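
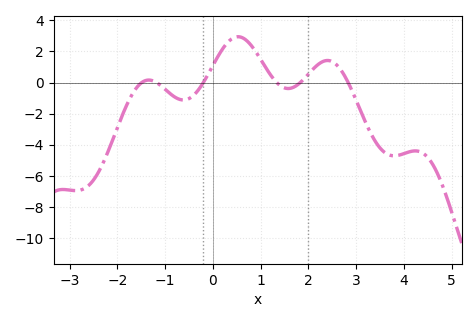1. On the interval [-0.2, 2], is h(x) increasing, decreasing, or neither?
neither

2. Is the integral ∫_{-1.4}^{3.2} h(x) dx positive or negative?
positive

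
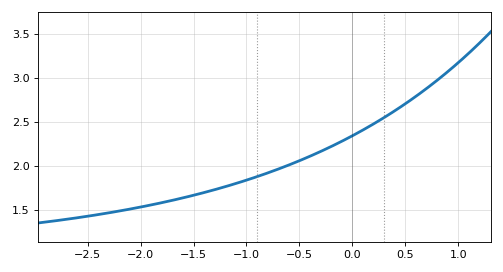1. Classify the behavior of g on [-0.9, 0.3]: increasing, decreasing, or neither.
increasing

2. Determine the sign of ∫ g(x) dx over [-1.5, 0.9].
positive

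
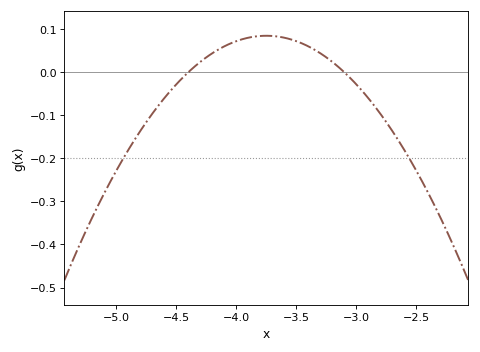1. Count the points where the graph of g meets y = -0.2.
2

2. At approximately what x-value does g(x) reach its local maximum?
-3.75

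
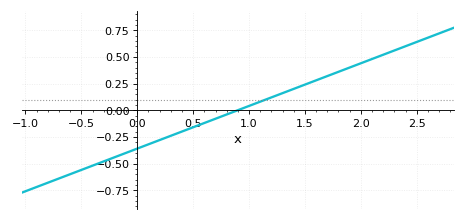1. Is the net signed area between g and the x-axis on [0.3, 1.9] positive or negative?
positive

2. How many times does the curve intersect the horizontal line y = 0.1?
1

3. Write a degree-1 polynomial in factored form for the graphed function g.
y = 0.4(x - 0.9)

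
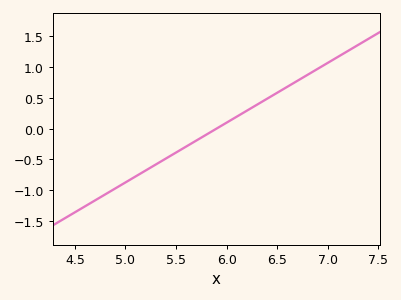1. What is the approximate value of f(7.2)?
1.26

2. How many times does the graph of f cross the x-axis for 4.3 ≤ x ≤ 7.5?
1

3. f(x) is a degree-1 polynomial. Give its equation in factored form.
y = 0.97(x - 5.9)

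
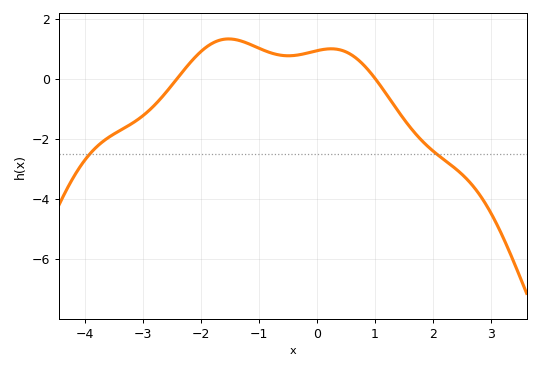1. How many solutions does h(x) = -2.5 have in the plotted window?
2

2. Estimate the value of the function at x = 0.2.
1.01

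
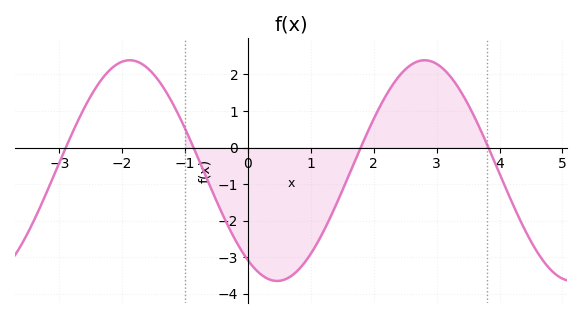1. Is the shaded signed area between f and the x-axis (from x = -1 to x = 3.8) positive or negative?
negative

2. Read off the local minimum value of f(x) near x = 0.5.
-3.65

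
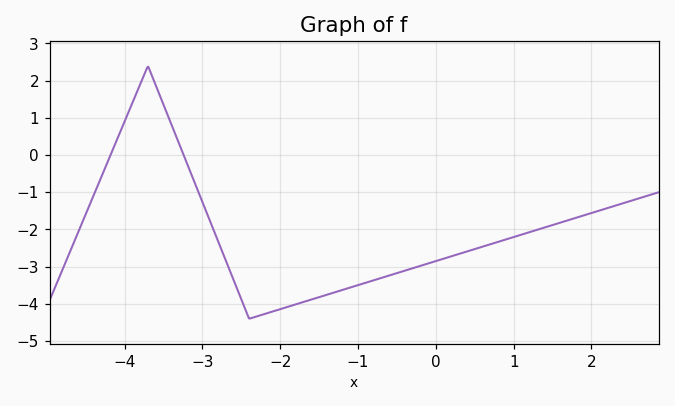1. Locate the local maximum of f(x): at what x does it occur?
-3.7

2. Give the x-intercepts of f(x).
-4.18, -3.24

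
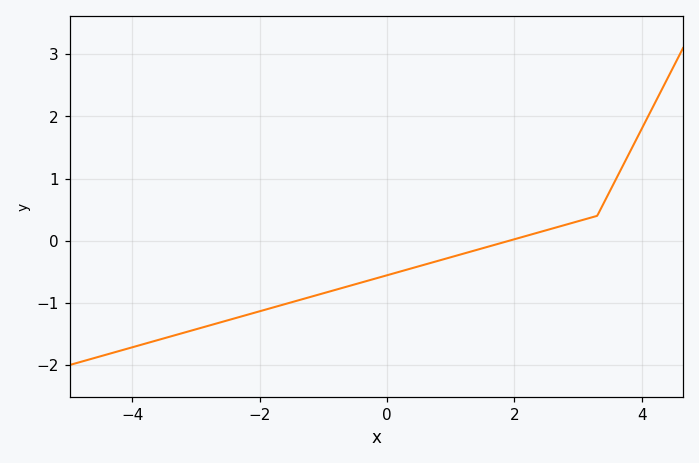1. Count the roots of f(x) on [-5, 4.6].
1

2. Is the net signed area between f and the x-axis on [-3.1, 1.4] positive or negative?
negative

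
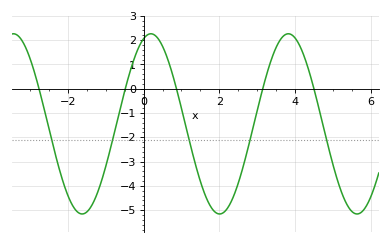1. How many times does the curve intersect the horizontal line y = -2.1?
5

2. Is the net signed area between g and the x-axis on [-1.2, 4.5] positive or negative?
negative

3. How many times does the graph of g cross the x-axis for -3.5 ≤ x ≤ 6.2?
5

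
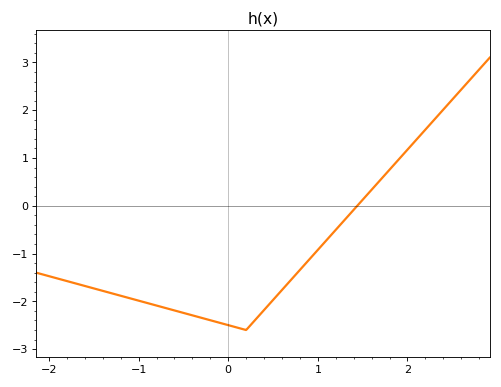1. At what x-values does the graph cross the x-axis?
1.4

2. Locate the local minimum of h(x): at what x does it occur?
0.2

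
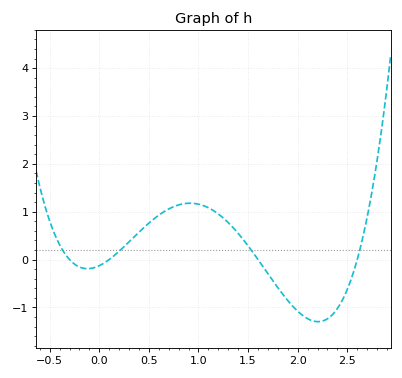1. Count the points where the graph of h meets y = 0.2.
4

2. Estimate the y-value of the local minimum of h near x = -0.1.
-0.191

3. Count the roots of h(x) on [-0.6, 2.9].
4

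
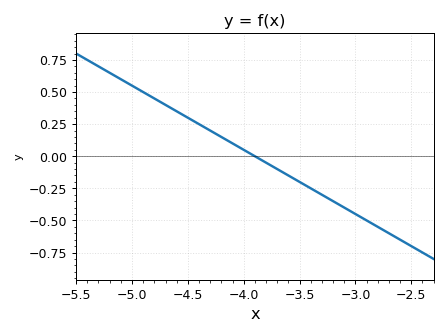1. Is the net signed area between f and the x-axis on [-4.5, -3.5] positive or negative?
positive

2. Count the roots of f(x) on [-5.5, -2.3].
1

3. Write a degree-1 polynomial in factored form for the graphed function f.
y = -0.5(x + 3.9)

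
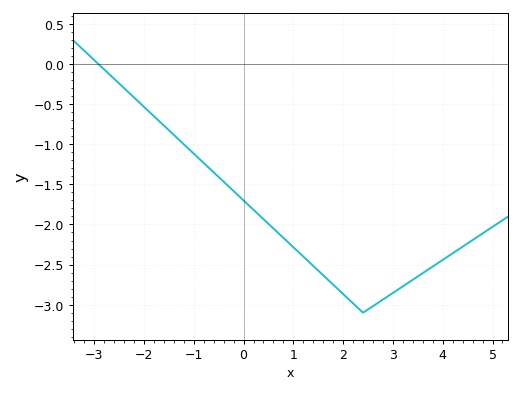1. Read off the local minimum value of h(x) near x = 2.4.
-3.1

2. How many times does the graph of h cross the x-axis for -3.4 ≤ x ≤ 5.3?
1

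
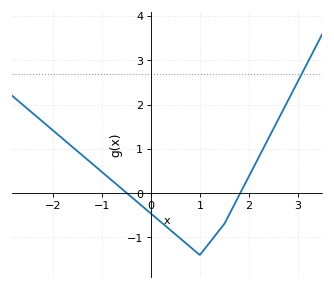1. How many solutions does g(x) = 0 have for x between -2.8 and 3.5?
2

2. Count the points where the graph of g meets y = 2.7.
1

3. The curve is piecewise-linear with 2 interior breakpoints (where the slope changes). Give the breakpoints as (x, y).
(1, -1.4); (1.5, -0.7)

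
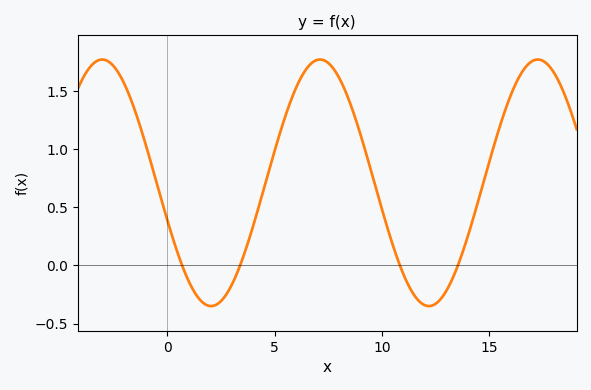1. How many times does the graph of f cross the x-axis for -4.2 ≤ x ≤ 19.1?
4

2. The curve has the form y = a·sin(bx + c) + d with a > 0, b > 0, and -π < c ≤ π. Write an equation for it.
y = 1.06sin(0.62x - 2.8) + 0.71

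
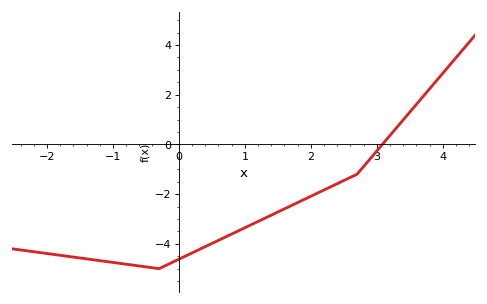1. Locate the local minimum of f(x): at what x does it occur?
-0.3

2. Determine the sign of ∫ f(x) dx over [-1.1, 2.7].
negative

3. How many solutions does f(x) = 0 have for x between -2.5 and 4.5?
1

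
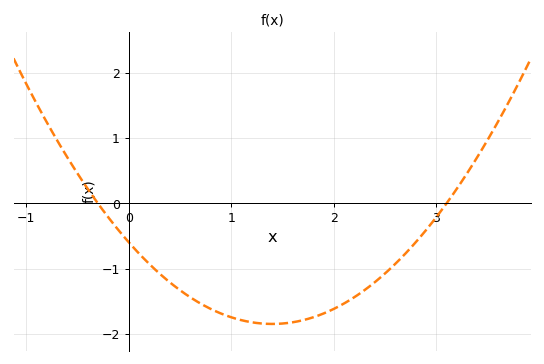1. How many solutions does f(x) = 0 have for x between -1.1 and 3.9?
2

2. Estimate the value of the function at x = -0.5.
0.5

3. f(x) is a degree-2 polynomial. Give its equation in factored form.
y = 0.64(x + 0.3)(x - 3.1)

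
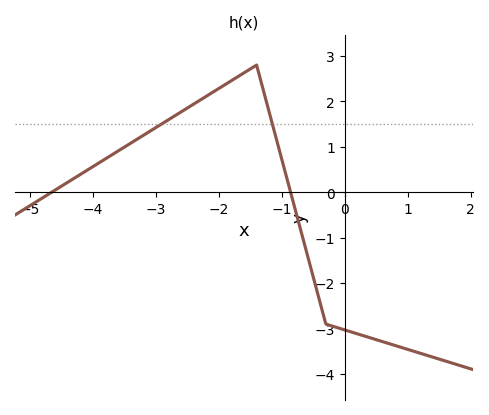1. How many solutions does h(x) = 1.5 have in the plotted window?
2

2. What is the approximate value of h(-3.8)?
0.7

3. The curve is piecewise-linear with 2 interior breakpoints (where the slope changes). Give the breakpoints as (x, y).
(-1.4, 2.8); (-0.3, -2.9)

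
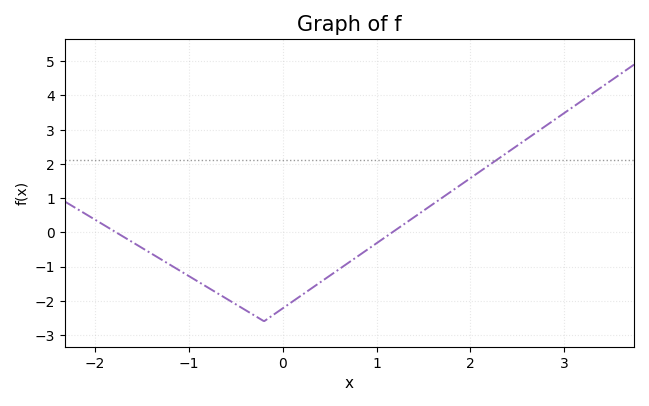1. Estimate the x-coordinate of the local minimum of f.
-0.2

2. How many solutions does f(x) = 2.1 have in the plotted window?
1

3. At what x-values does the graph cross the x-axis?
-1.8, 1.2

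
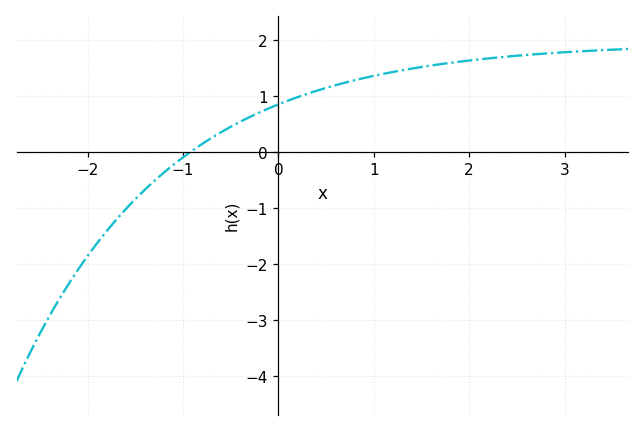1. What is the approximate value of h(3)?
1.78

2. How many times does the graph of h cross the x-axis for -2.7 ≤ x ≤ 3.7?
1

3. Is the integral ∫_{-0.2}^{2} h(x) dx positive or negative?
positive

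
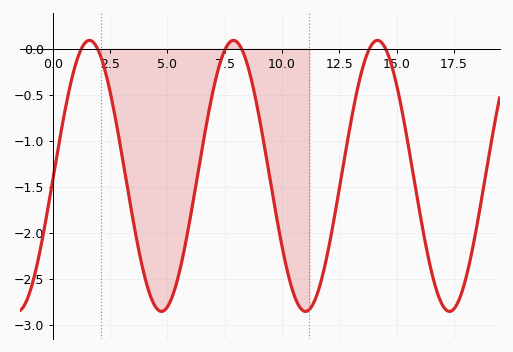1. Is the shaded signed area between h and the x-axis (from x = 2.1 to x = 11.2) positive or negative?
negative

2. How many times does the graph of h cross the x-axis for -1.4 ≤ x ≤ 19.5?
6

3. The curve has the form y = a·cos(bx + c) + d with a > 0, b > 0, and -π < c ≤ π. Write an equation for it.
y = 1.47cos(1x - 1.6) - 1.38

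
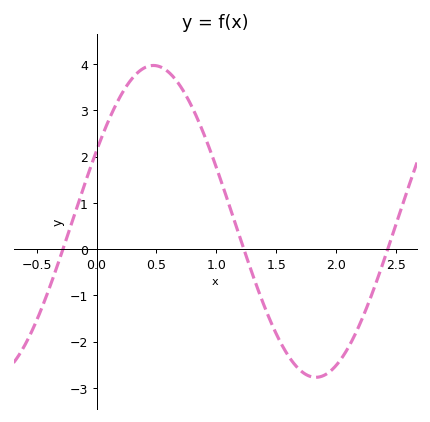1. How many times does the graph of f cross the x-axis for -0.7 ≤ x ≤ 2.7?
3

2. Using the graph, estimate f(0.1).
2.78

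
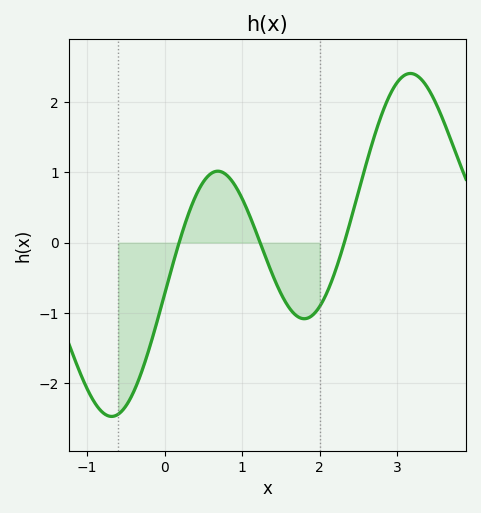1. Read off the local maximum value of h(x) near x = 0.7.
1.02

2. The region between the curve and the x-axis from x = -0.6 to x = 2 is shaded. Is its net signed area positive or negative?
negative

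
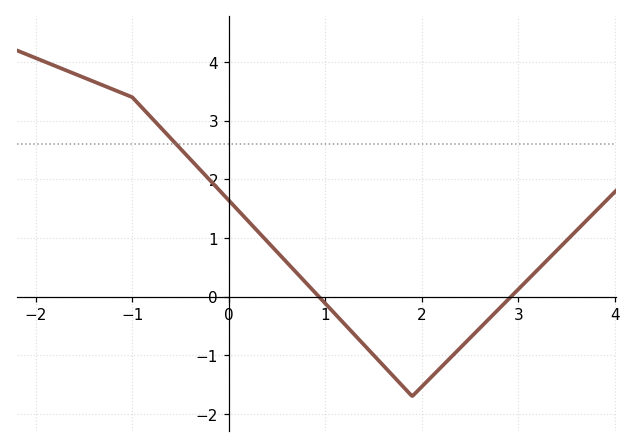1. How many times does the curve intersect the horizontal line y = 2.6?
1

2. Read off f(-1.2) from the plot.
3.5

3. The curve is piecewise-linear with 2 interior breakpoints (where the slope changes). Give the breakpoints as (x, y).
(-1, 3.4); (1.9, -1.7)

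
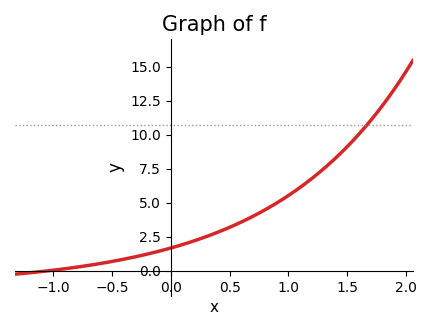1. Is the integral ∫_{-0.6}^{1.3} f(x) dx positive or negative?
positive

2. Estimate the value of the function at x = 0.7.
4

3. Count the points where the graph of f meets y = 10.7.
1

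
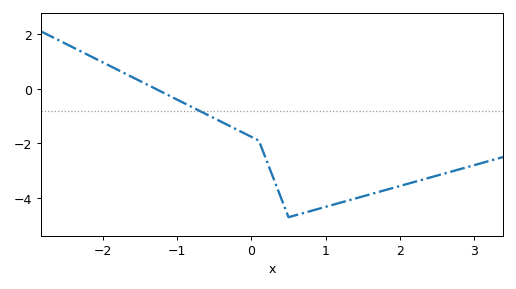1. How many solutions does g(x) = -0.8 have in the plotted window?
1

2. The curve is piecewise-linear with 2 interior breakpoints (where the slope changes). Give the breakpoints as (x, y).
(0.1, -1.9); (0.5, -4.7)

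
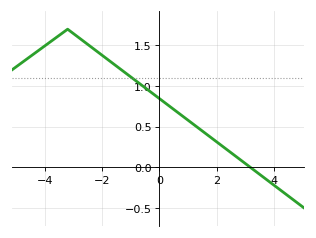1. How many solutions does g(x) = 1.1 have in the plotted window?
1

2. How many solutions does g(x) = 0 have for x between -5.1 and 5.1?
1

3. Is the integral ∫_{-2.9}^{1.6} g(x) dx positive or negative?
positive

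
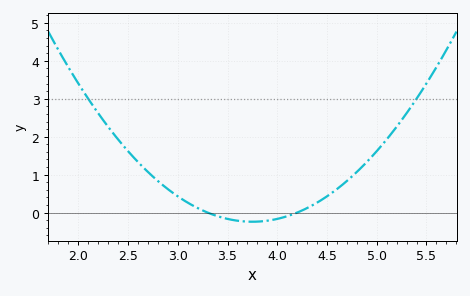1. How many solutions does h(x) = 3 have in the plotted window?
2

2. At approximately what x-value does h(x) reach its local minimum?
3.75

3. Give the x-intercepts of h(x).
3.3, 4.2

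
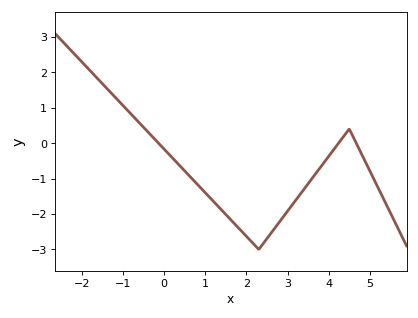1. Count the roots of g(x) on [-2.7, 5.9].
3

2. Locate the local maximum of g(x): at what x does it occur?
4.4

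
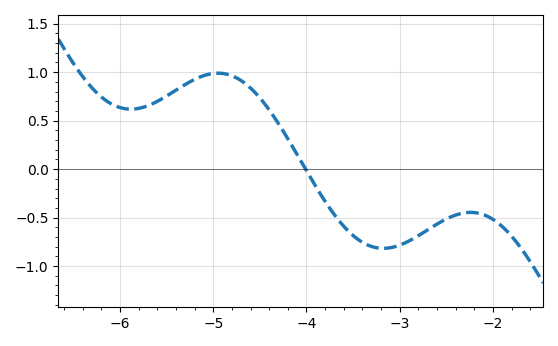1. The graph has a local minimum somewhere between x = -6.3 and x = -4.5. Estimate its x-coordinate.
-5.9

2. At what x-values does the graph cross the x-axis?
-4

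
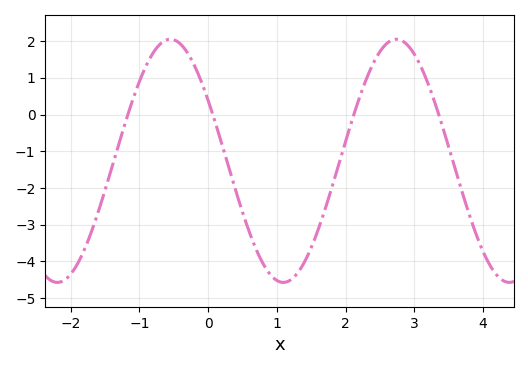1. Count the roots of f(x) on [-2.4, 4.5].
4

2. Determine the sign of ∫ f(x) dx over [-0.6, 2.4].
negative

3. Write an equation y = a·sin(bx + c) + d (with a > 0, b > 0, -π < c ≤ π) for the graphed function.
y = 3.31sin(1.91x + 2.62) - 1.26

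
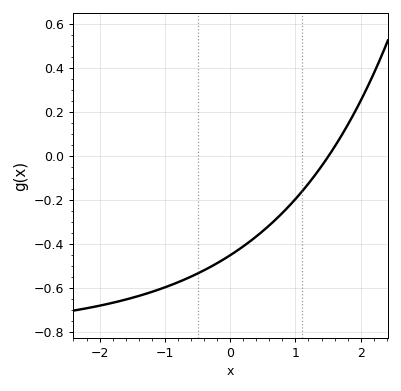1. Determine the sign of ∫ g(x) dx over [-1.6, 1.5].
negative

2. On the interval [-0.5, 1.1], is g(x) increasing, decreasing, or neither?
increasing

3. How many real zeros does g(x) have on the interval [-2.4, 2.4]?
1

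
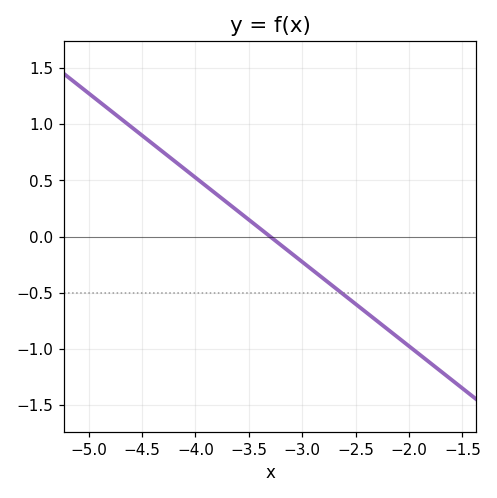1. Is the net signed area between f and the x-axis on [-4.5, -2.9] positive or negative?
positive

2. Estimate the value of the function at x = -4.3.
0.75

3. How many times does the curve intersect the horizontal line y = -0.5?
1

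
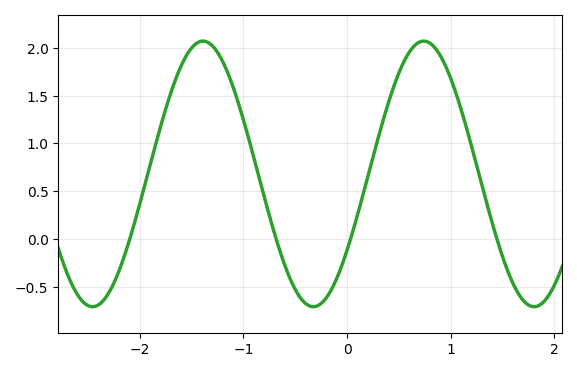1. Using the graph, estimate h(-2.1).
0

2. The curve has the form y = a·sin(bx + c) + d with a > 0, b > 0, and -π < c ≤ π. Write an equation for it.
y = 1.39sin(3x - 0.61) + 0.68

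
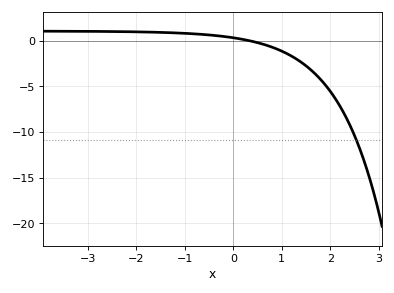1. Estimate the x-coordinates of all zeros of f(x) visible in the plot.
0.3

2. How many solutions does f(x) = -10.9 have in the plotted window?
1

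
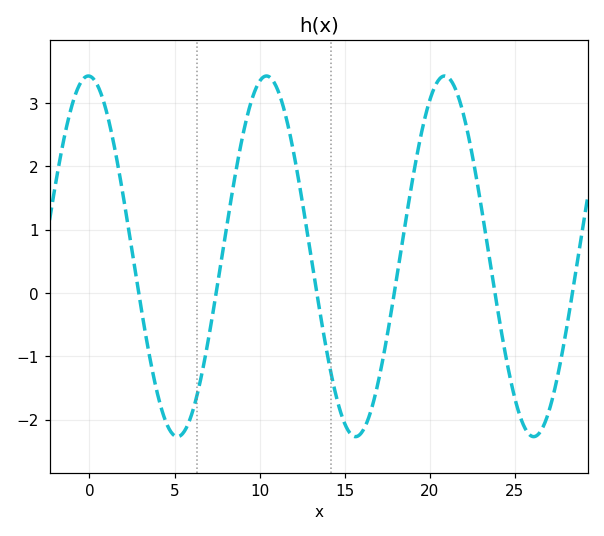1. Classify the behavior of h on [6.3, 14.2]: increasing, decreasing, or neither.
neither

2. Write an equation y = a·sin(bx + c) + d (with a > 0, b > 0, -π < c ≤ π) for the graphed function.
y = 2.85sin(0.6x + 1.61) + 0.58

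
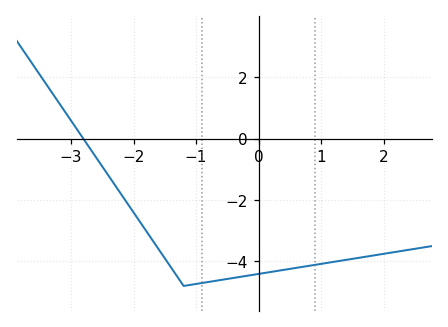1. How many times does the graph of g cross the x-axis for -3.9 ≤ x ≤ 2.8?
1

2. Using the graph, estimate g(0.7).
-4.2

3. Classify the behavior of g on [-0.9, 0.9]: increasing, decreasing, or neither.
increasing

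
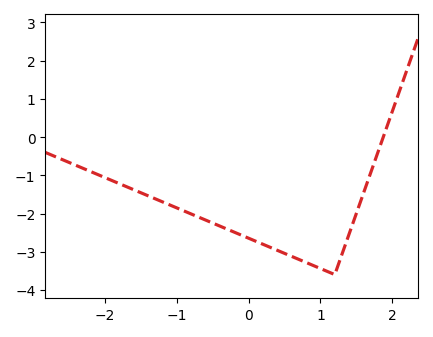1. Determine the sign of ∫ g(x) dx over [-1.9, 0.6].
negative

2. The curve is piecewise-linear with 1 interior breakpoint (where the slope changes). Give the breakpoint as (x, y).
(1.2, -3.6)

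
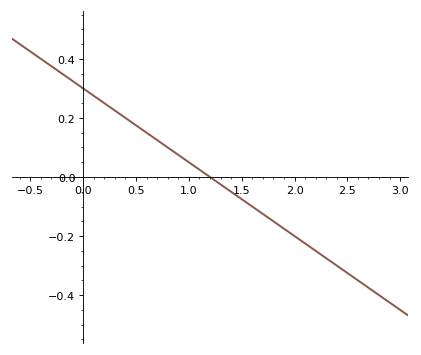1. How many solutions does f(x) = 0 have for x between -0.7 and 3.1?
1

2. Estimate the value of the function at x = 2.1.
-0.225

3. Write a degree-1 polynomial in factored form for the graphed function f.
y = -0.25(x - 1.2)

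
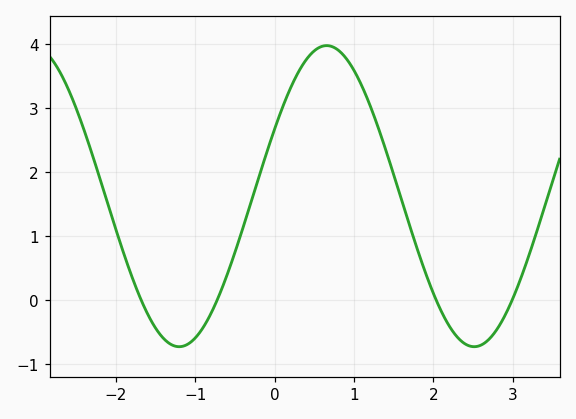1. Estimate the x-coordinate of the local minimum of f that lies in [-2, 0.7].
-1.2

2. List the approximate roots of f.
-1.68, -0.723, 2.04, 2.99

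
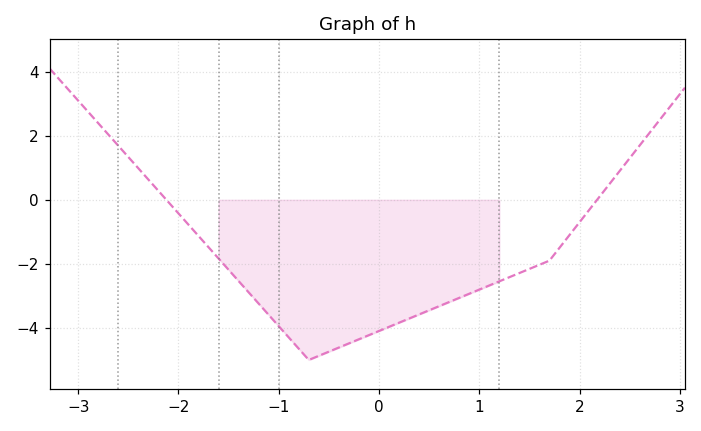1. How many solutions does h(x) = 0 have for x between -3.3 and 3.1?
2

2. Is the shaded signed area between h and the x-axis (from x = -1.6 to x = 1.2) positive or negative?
negative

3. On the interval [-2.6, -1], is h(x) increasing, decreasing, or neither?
decreasing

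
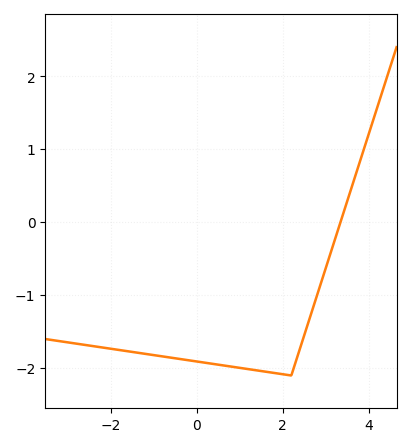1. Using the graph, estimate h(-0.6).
-1.9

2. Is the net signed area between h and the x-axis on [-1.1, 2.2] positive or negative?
negative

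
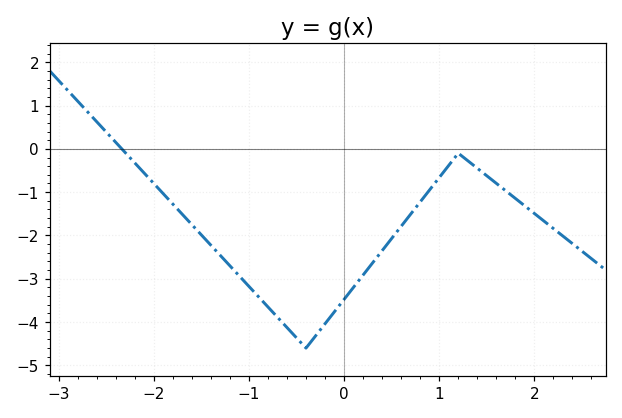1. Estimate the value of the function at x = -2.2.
-0.3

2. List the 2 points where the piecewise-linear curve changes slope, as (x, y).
(-0.4, -4.6); (1.2, -0.1)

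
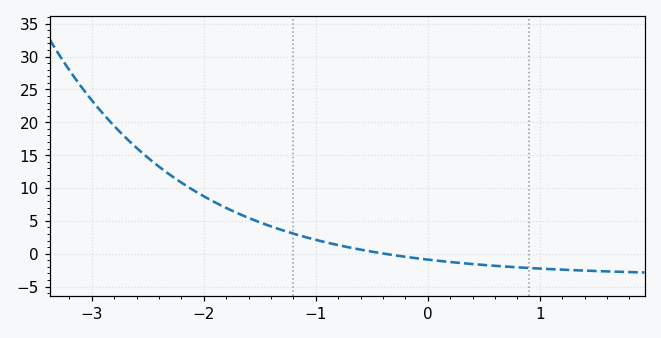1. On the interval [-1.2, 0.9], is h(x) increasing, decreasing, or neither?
decreasing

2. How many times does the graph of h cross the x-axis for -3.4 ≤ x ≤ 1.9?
1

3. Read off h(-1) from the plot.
2.11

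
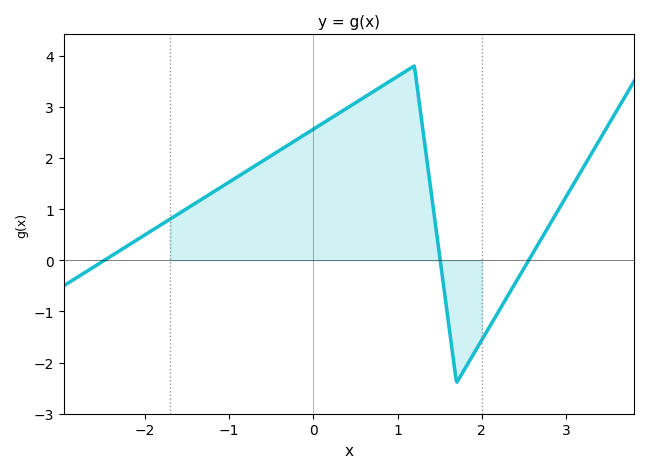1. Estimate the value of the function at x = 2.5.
-0.2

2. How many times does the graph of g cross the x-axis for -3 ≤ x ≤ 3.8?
3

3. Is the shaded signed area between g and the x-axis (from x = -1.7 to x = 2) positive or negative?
positive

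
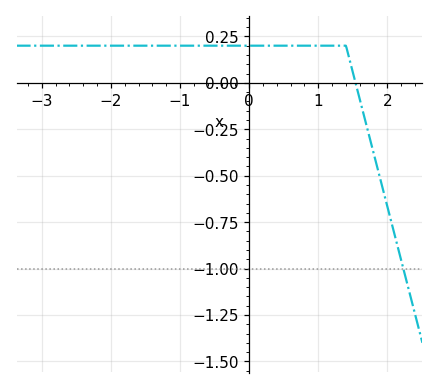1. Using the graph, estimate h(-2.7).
0.2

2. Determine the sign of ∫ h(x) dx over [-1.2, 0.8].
positive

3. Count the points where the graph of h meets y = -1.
1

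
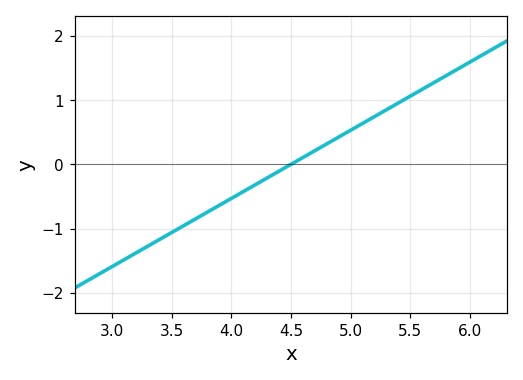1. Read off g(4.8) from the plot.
0.3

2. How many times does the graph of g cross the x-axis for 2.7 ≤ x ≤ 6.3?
1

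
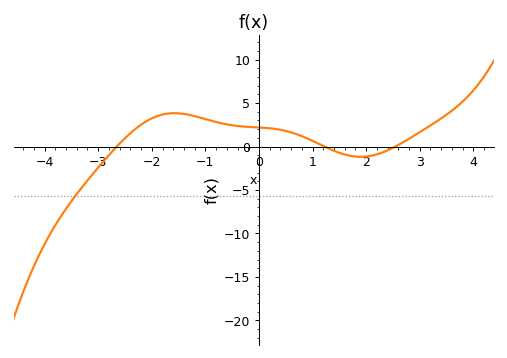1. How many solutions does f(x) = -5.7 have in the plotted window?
1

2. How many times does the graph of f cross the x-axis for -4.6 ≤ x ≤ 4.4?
3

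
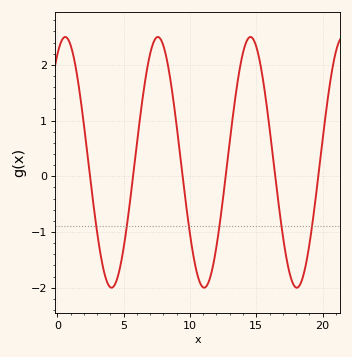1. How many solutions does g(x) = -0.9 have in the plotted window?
6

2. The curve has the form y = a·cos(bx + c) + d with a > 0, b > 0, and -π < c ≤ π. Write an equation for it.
y = 2.25cos(0.9x - 0.542) + 0.25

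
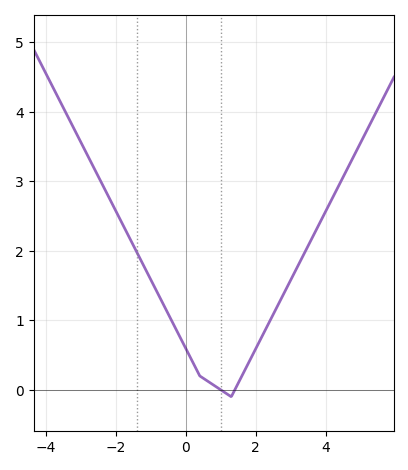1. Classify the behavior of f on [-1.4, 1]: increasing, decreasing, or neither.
decreasing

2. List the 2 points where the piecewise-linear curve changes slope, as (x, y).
(0.4, 0.2); (1.3, -0.1)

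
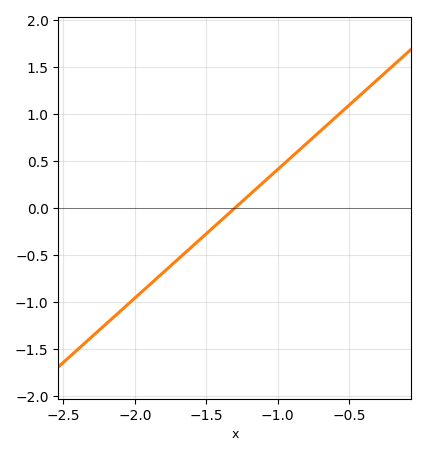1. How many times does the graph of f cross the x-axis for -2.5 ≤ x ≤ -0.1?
1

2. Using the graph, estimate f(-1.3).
0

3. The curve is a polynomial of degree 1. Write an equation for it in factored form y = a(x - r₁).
y = 1.37(x + 1.3)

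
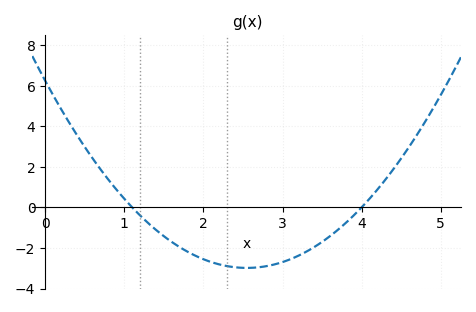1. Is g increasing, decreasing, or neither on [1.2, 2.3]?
decreasing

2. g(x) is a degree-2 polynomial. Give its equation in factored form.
y = 1.42(x - 1.1)(x - 4)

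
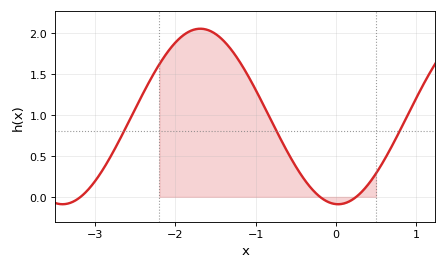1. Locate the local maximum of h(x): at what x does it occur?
-1.7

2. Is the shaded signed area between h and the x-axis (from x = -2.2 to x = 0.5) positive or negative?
positive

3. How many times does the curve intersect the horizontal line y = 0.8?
3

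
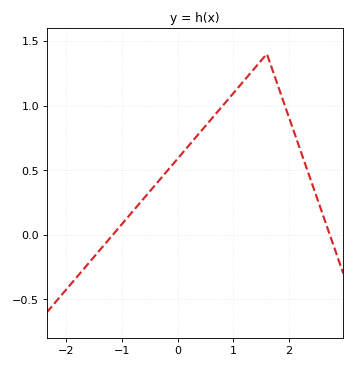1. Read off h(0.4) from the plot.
0.8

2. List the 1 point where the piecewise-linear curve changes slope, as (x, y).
(1.6, 1.4)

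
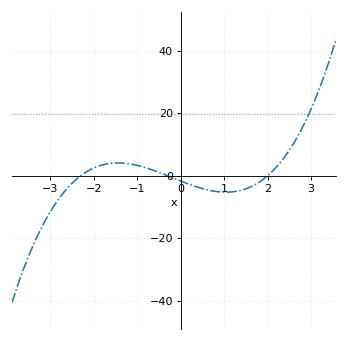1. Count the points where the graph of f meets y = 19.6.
1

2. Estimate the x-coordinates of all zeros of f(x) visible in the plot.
-2.3, -0.3, 2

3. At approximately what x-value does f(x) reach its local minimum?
1.04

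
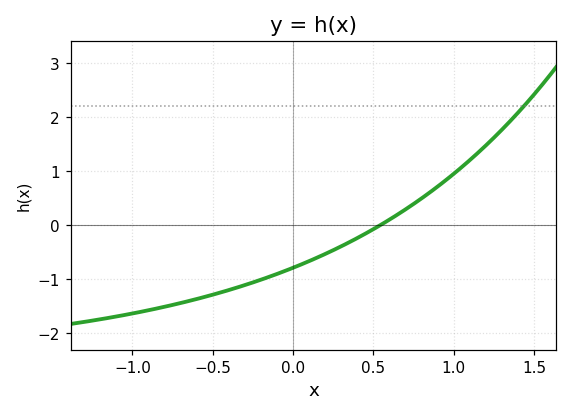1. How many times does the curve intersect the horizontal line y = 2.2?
1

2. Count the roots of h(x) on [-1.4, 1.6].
1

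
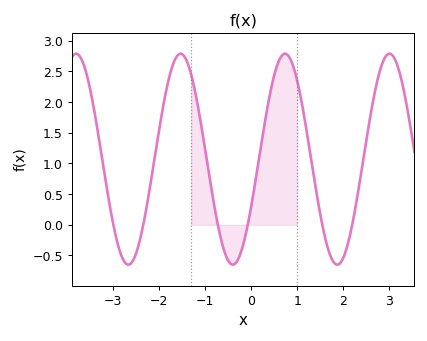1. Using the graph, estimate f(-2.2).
0.6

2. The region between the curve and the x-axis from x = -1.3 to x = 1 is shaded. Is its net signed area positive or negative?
positive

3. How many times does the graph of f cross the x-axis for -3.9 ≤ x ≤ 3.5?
6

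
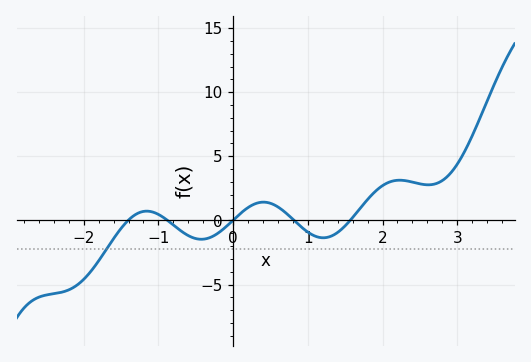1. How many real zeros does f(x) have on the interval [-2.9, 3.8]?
5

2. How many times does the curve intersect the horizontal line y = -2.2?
1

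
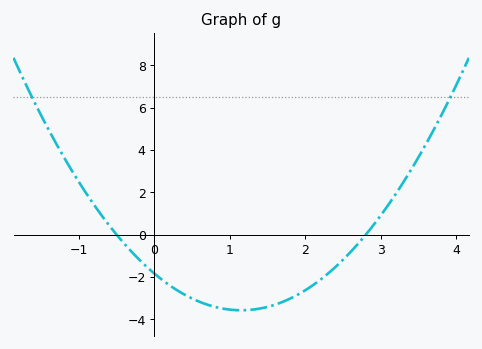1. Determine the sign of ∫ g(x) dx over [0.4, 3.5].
negative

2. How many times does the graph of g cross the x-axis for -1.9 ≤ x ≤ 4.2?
2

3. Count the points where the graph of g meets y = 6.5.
2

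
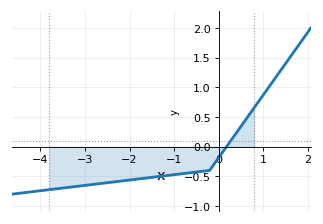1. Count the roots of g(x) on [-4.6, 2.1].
1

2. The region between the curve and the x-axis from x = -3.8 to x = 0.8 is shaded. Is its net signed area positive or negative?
negative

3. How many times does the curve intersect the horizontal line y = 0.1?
1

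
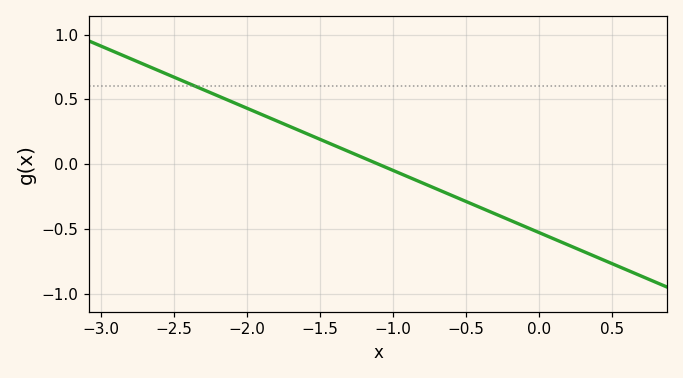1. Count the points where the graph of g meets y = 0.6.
1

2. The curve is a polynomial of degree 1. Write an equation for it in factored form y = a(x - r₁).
y = -0.48(x + 1.1)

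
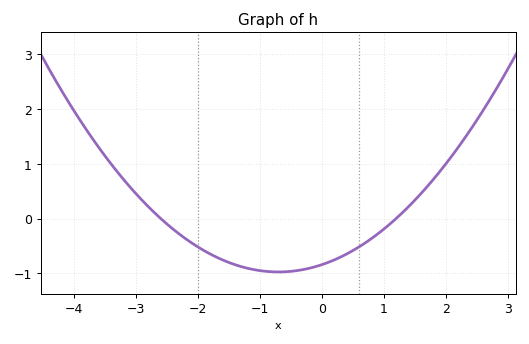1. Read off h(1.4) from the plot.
0.216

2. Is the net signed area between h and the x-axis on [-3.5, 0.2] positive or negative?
negative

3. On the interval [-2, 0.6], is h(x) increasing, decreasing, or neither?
neither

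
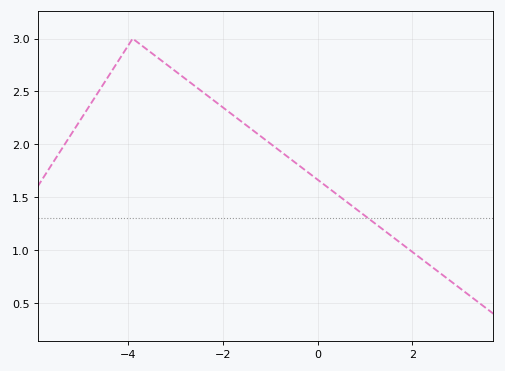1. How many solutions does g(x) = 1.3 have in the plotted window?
1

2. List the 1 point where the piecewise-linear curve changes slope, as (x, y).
(-3.9, 3)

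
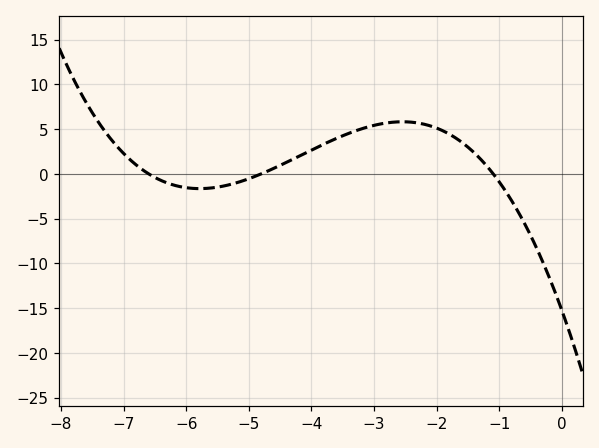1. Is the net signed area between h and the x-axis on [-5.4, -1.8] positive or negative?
positive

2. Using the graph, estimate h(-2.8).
5.68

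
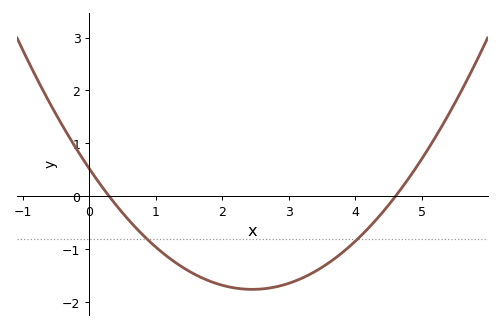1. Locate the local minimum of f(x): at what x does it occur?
2.45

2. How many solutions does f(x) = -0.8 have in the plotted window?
2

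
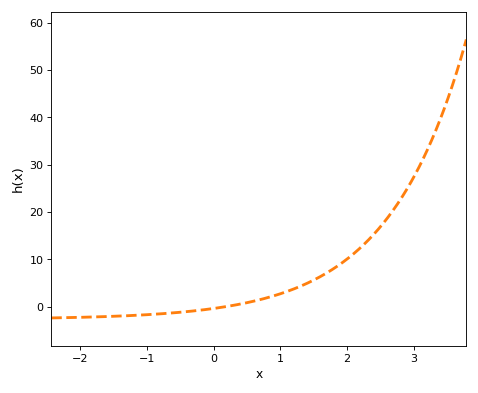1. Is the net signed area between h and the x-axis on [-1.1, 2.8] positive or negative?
positive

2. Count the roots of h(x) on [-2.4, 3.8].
1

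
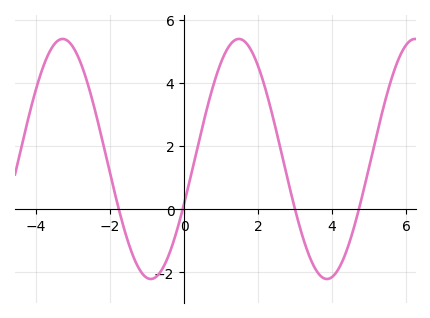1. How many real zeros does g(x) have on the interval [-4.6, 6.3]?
4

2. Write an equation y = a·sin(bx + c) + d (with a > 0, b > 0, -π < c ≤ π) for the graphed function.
y = 3.8sin(1.32x - 0.382) + 1.59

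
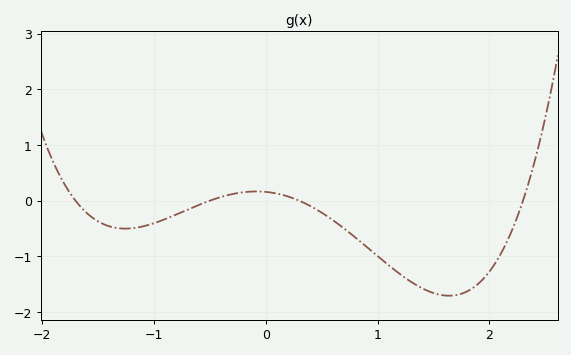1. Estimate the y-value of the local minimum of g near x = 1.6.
-1.71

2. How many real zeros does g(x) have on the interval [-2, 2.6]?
4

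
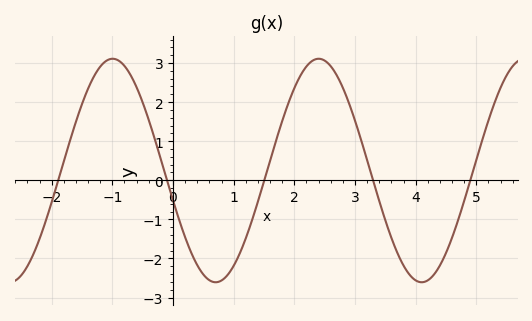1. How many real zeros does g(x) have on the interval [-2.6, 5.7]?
5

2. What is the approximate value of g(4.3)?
-2.4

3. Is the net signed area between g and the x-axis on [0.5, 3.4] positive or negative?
positive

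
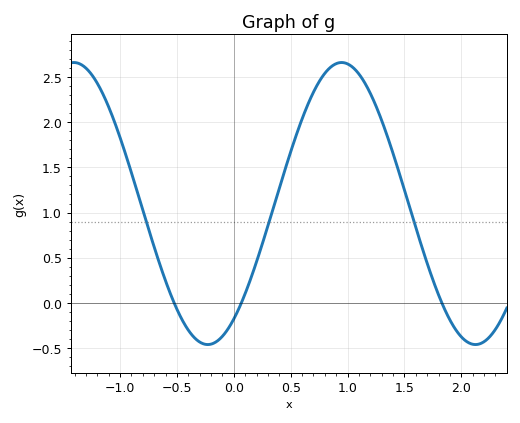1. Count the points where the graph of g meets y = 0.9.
3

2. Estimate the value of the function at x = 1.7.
0.45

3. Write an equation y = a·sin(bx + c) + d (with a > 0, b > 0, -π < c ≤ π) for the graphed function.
y = 1.56sin(2.7x - 0.96) + 1.1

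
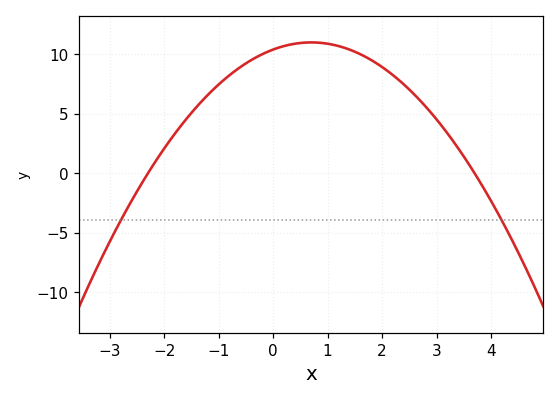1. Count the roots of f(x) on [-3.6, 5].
2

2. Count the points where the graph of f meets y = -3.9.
2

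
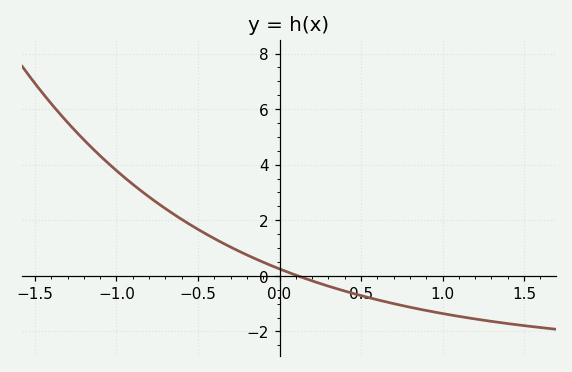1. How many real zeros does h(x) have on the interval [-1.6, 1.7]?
1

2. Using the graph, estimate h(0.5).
-0.709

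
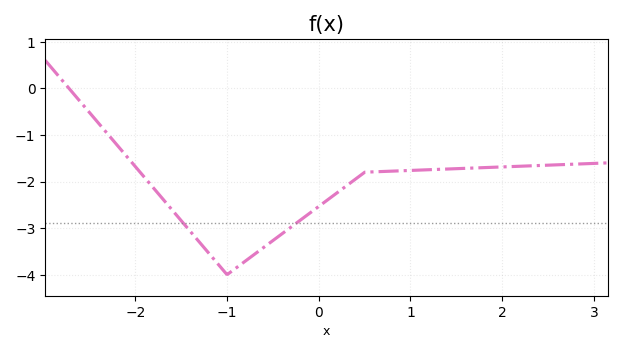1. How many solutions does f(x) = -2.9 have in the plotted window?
2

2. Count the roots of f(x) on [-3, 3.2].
1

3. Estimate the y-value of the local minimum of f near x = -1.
-4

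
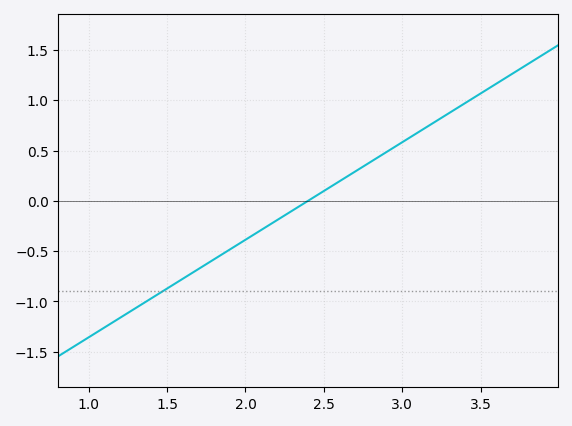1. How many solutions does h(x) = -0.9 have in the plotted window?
1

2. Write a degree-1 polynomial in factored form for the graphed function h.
y = 0.97(x - 2.4)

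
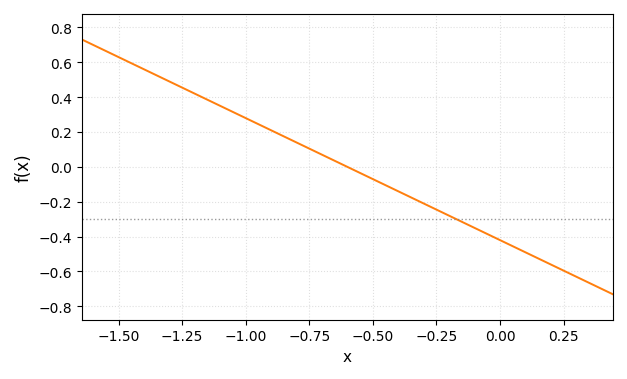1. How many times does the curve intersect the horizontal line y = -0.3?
1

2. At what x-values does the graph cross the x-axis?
-0.6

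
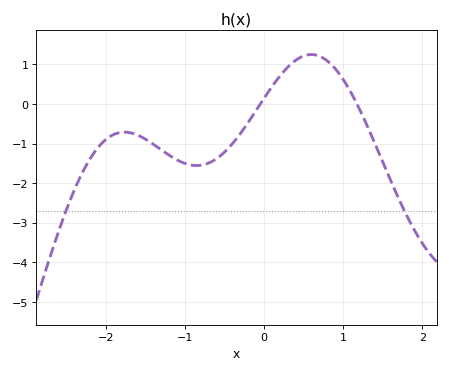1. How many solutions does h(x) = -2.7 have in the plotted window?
2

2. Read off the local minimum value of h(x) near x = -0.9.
-1.6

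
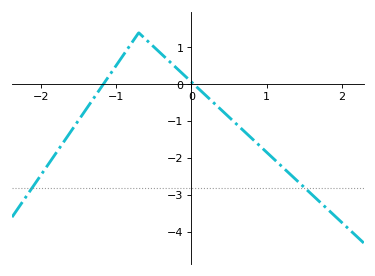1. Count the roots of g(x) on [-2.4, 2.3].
2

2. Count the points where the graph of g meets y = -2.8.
2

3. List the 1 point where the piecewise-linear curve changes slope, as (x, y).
(-0.7, 1.4)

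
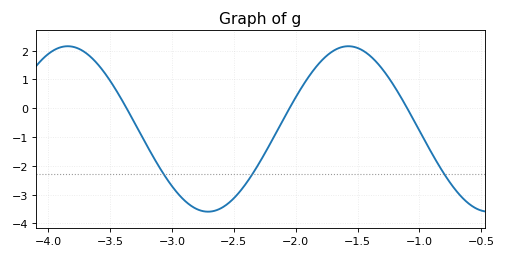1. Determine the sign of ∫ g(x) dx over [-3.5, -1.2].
negative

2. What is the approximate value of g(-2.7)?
-3.6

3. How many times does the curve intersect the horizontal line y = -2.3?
3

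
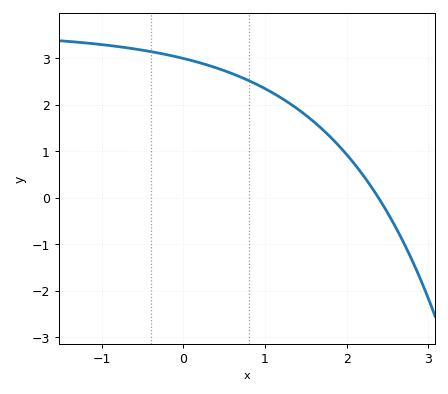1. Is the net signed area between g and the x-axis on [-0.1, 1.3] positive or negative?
positive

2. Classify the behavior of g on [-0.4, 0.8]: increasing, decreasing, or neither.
decreasing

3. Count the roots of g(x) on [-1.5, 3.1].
1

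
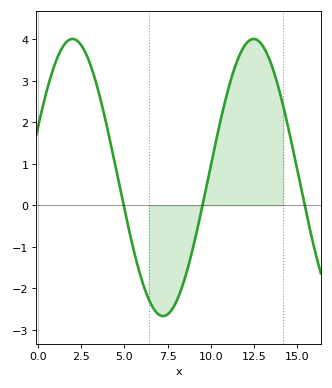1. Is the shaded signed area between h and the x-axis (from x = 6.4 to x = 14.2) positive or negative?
positive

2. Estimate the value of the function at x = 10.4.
1.7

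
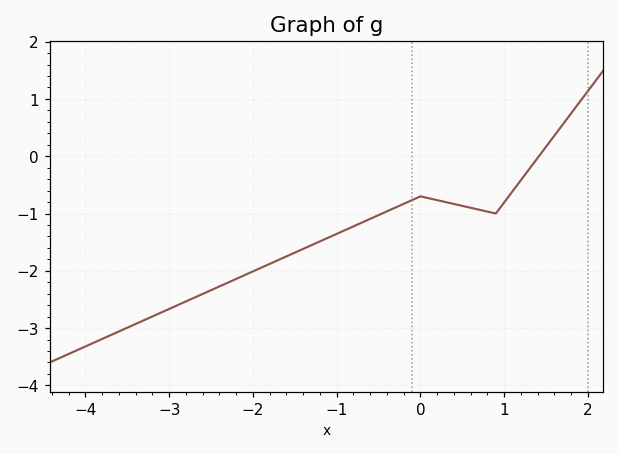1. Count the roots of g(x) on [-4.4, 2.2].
1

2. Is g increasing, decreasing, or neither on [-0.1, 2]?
neither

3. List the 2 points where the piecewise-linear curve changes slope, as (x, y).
(0, -0.7); (0.9, -1)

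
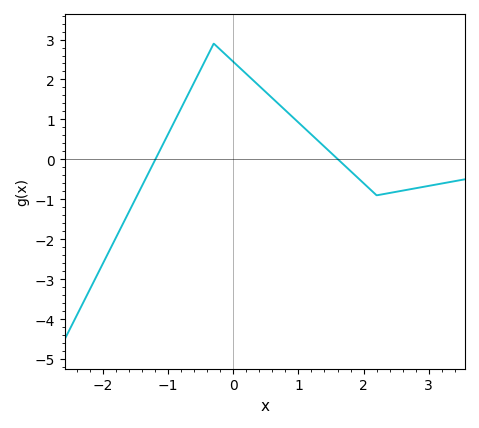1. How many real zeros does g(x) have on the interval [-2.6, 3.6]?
2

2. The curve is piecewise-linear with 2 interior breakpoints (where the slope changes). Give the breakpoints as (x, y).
(-0.3, 2.9); (2.2, -0.9)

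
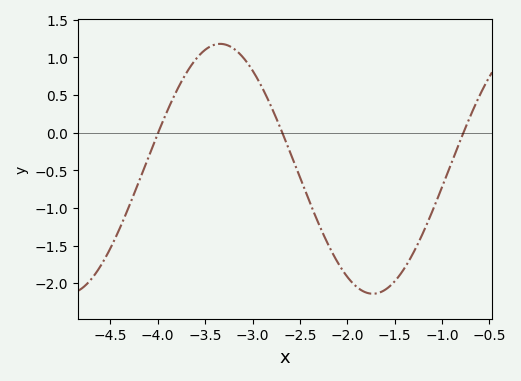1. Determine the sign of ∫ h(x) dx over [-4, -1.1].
negative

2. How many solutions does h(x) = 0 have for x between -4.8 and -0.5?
3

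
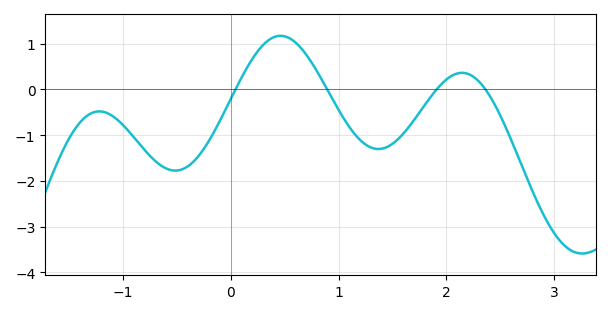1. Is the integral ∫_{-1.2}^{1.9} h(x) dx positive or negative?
negative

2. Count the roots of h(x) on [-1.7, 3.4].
4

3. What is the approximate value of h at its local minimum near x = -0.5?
-1.8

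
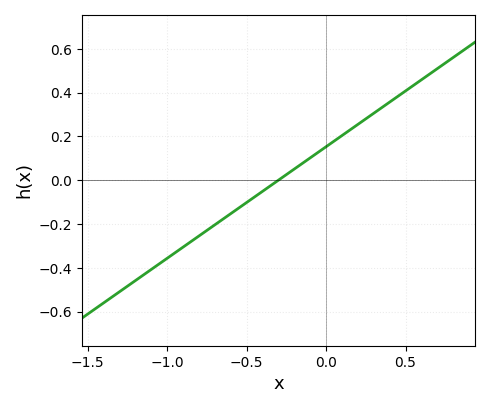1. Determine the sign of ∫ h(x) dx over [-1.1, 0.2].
negative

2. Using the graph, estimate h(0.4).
0.36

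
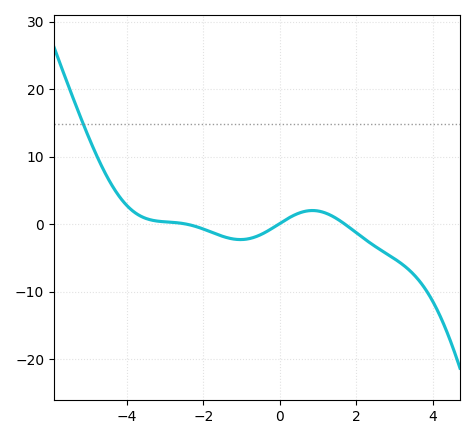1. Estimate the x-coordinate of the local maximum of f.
0.85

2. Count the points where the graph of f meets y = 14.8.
1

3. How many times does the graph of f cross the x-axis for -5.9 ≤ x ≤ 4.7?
3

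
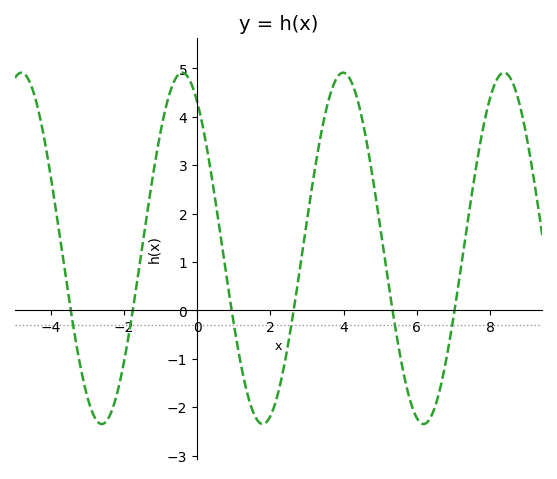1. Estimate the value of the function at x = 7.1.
0.3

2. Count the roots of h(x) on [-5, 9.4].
6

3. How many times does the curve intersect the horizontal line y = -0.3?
6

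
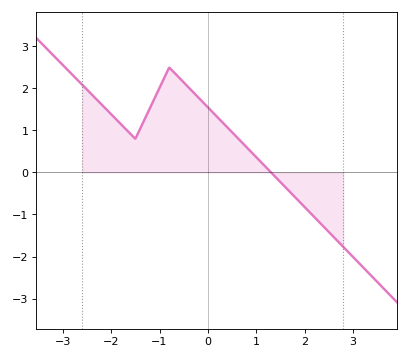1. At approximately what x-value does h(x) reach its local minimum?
-1.5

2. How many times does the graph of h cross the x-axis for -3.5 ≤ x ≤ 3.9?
1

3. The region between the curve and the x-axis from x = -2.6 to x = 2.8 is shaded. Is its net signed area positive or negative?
positive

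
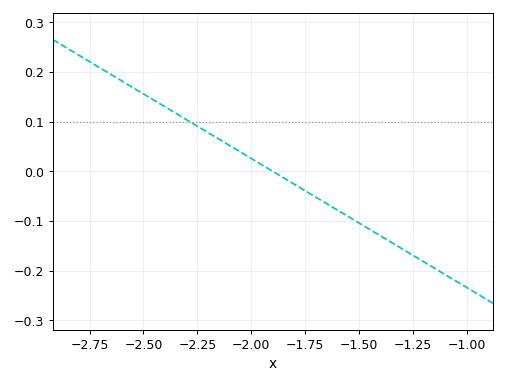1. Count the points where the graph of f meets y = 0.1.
1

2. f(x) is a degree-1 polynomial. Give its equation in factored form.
y = -0.26(x + 1.9)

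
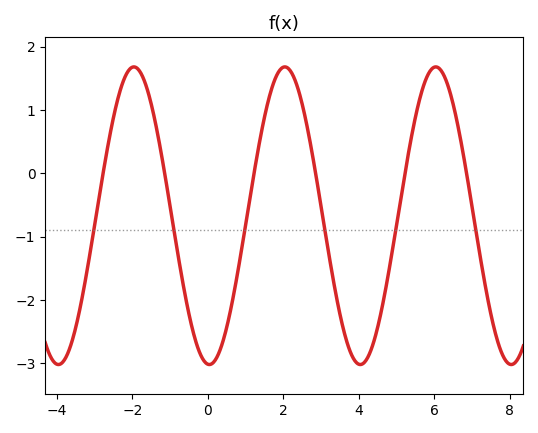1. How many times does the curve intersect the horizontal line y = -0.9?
6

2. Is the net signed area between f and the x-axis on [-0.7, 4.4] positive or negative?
negative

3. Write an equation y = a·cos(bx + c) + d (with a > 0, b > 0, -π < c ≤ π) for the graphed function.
y = 2.35cos(1.57x + 3.08) - 0.67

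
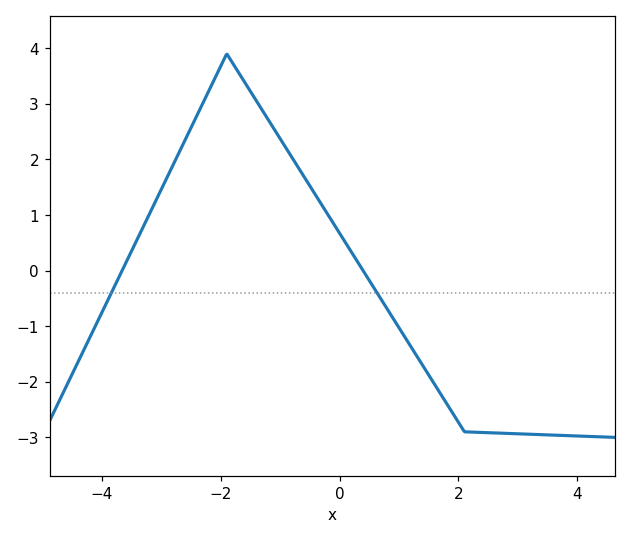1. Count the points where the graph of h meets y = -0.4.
2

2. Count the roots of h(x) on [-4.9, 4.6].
2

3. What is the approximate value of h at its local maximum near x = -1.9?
3.9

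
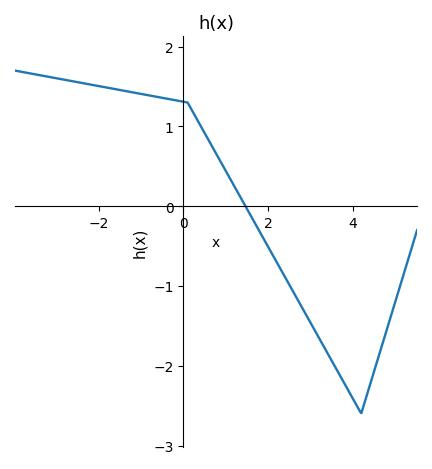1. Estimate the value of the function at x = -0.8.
1.4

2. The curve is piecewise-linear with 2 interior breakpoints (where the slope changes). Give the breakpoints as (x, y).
(0.1, 1.3); (4.2, -2.6)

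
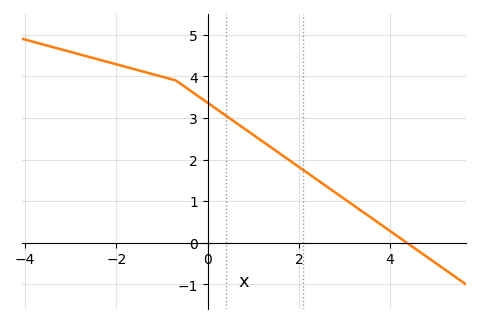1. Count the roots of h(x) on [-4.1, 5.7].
1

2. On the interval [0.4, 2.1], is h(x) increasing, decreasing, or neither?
decreasing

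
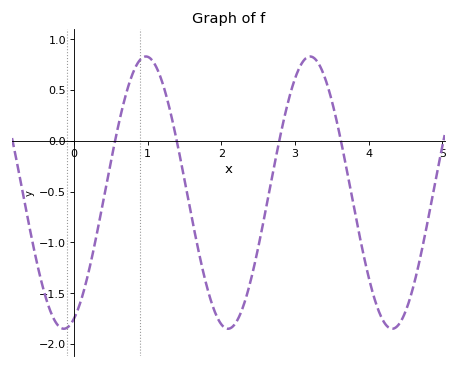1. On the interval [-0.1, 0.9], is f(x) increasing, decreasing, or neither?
increasing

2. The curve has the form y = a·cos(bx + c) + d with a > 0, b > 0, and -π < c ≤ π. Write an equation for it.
y = 1.34cos(2.8x - 2.8) - 0.51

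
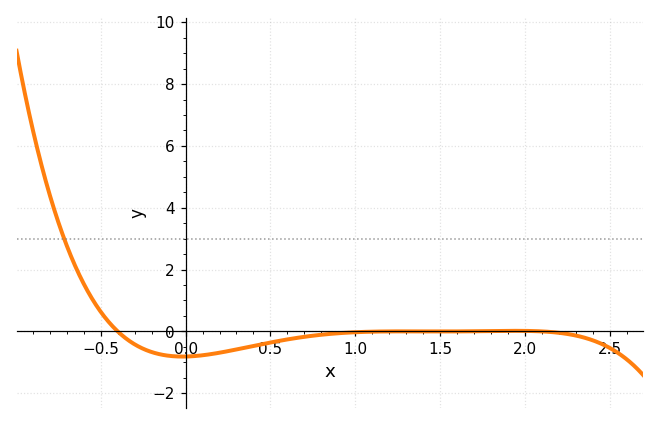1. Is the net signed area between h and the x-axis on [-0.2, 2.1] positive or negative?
negative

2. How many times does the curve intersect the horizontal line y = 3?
1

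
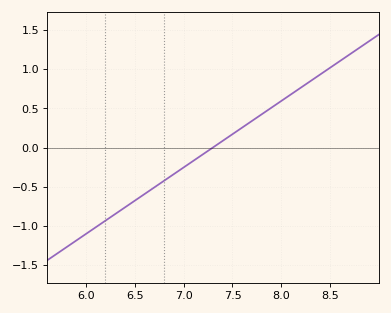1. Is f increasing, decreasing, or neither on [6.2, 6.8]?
increasing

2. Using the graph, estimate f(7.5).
0.15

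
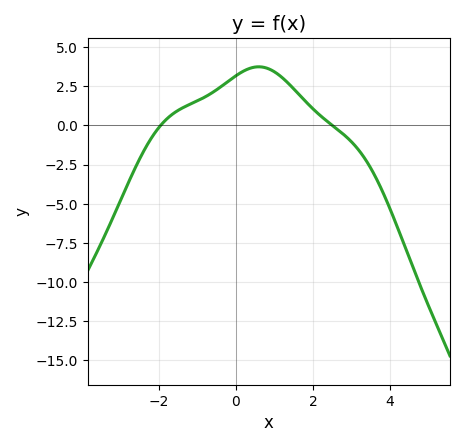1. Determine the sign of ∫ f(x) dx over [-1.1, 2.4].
positive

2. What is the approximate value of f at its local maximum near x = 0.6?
4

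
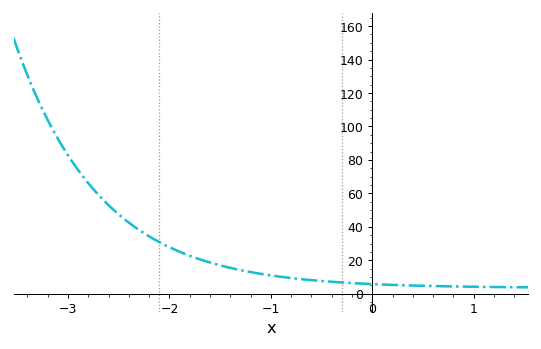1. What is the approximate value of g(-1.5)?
16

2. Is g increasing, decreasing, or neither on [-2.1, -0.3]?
decreasing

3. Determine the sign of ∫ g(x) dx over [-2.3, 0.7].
positive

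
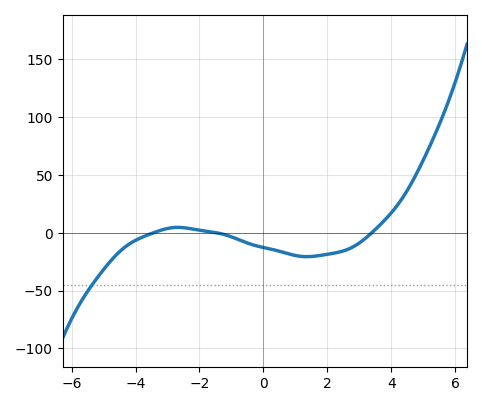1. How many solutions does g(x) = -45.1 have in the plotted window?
1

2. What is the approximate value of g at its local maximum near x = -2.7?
5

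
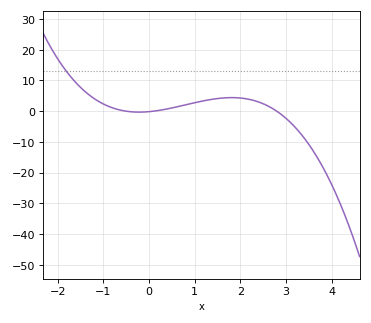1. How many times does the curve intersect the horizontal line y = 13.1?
1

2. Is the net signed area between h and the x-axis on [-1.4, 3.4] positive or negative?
positive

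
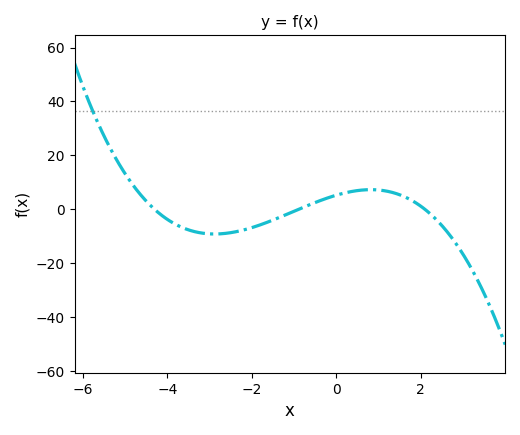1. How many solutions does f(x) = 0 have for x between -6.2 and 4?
3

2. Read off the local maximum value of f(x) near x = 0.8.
8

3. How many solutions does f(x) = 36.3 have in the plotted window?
1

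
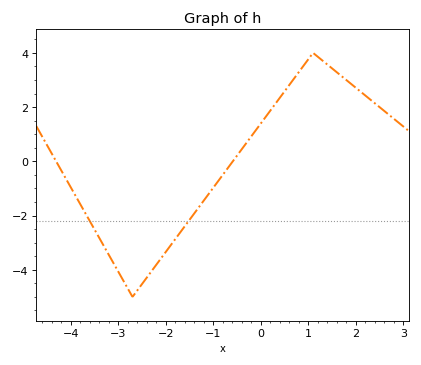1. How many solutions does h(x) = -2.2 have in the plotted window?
2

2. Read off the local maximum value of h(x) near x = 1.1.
4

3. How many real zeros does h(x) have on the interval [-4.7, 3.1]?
2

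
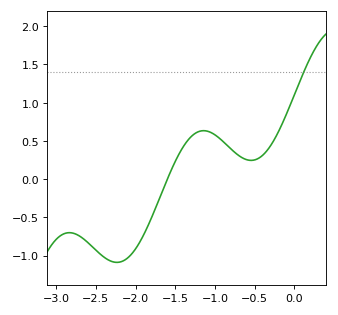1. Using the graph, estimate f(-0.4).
0.3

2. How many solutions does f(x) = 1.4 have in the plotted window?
1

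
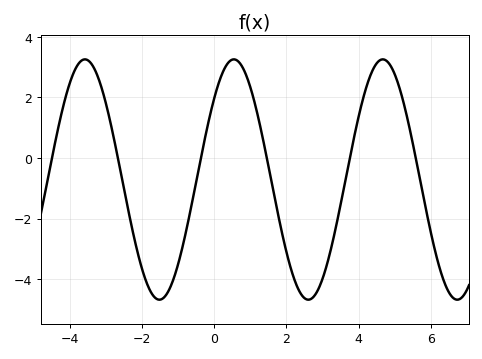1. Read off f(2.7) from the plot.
-4.6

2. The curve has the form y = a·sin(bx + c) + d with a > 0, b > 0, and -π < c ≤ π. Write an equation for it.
y = 3.97sin(1.5x + 0.75) - 0.71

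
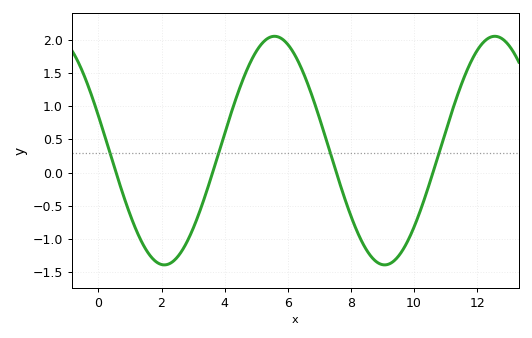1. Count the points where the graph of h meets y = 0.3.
4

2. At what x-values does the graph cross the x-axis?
0.558, 3.62, 7.54, 10.6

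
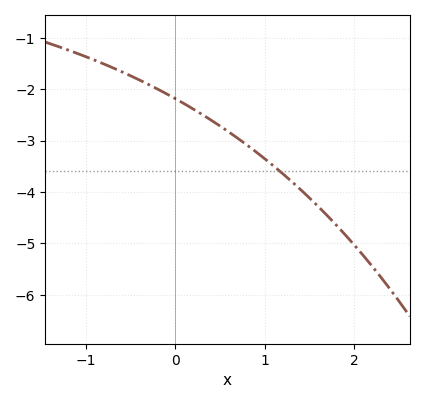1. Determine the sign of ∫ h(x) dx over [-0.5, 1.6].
negative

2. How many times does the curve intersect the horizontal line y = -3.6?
1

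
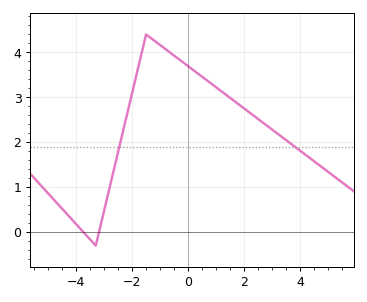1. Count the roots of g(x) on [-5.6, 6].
2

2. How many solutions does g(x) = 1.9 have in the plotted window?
2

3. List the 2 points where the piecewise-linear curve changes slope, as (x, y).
(-3.3, -0.3); (-1.5, 4.4)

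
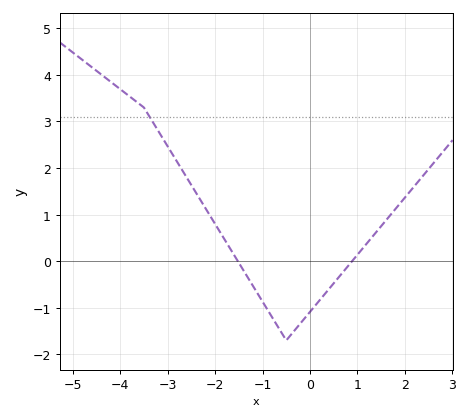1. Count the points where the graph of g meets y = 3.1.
1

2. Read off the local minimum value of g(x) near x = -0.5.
-1.7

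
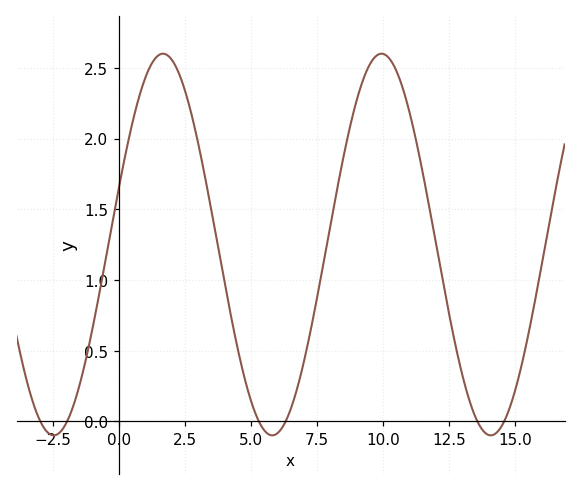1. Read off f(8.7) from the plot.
2.04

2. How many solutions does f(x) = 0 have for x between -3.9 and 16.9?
6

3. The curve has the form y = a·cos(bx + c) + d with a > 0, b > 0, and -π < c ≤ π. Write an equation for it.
y = 1.35cos(0.76x - 1.27) + 1.25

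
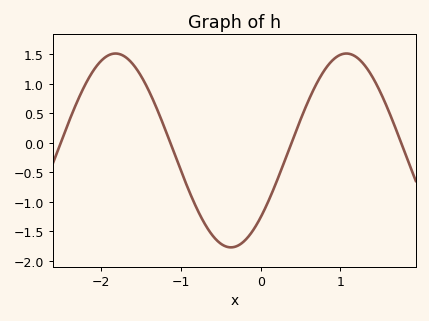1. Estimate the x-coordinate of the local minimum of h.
-0.4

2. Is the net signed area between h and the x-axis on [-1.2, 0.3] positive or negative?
negative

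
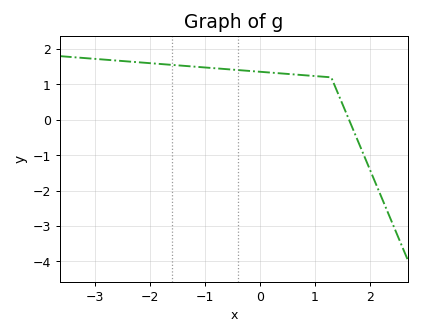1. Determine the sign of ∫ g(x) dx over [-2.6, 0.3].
positive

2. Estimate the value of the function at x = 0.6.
1.29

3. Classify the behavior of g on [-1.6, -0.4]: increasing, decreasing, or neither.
decreasing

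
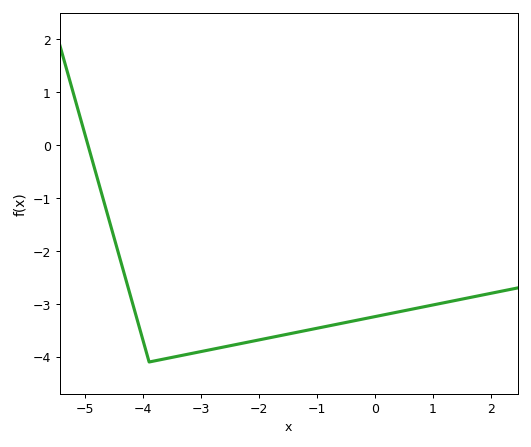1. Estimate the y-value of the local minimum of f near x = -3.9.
-4.1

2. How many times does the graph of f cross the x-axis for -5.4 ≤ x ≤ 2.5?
1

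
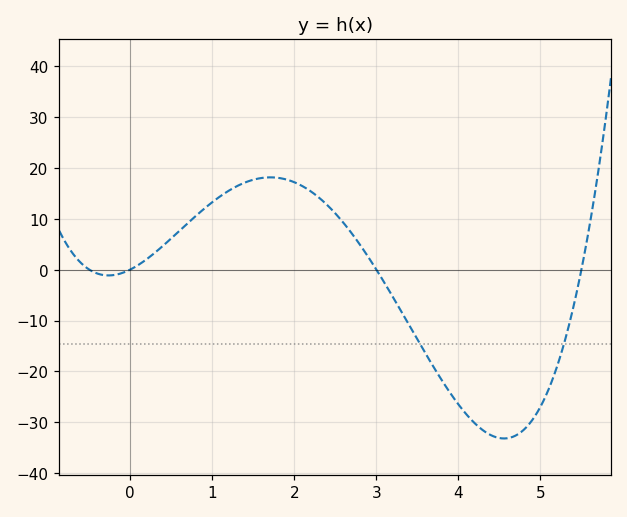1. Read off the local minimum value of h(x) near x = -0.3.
-1.15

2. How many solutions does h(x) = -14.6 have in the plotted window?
2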